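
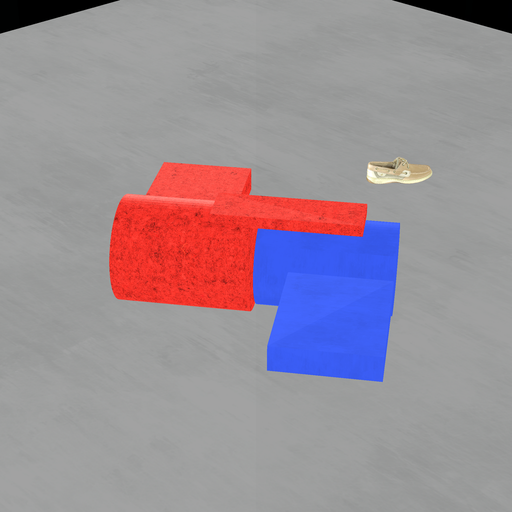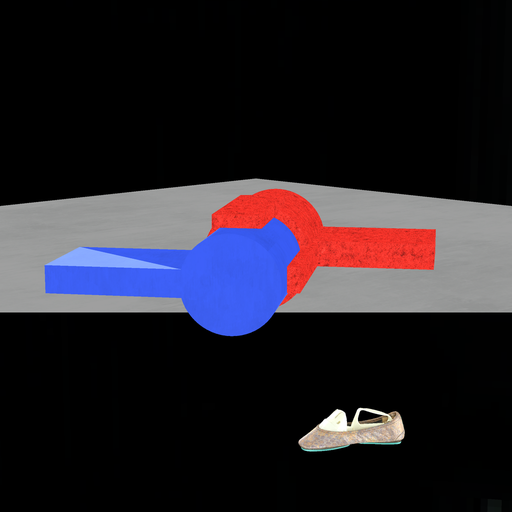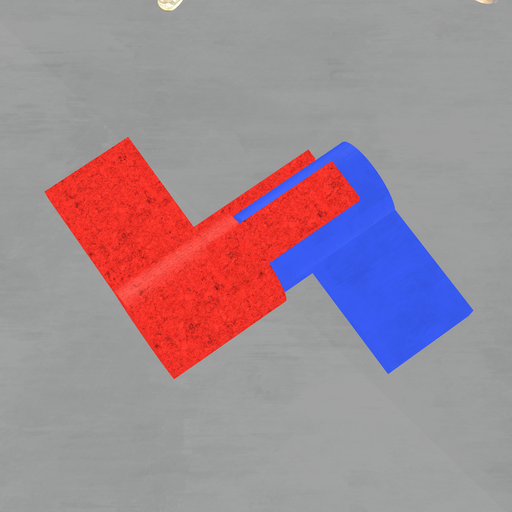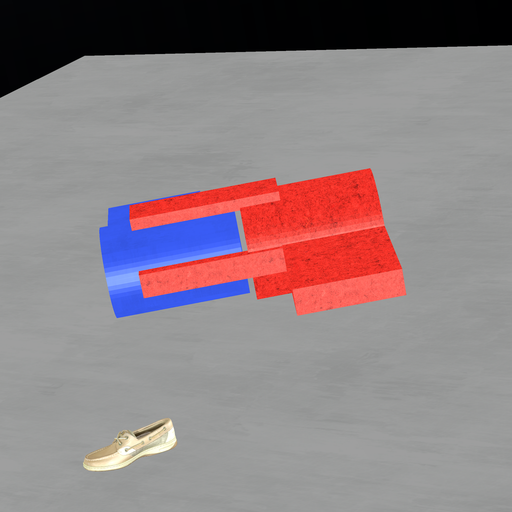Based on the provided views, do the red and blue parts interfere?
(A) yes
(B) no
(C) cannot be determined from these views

(B) no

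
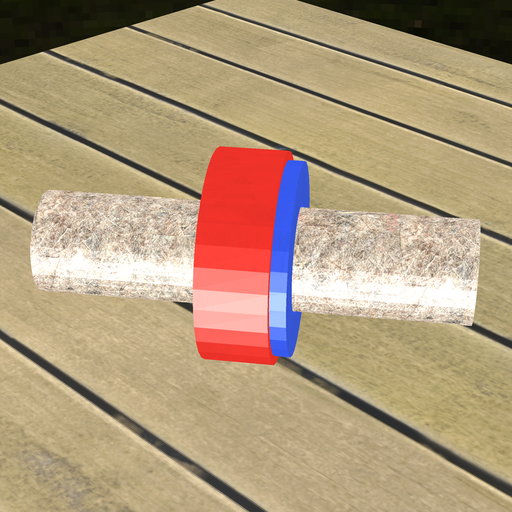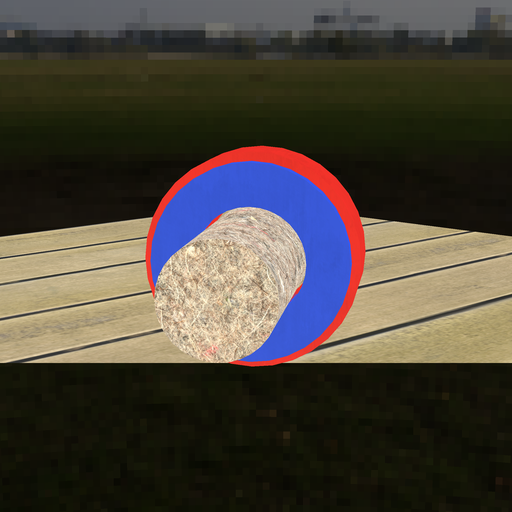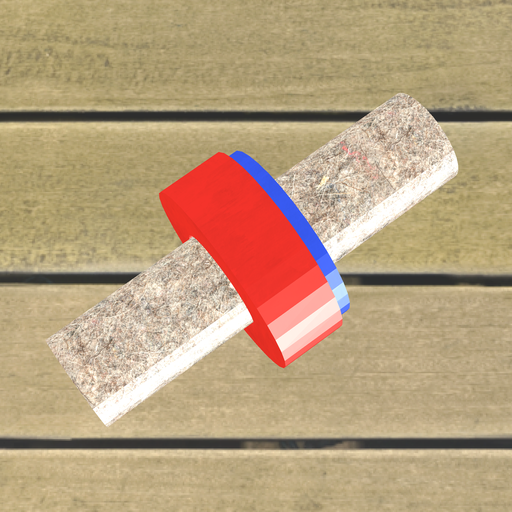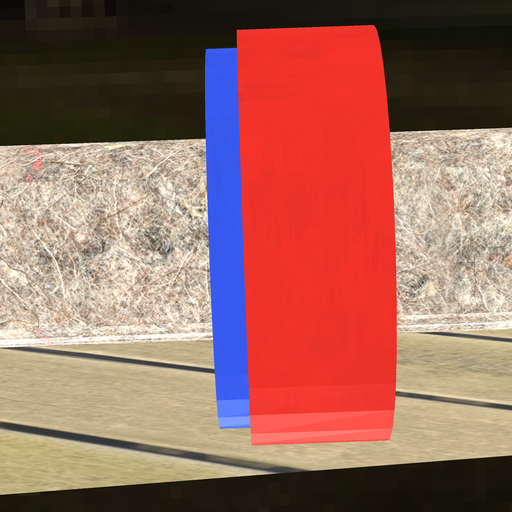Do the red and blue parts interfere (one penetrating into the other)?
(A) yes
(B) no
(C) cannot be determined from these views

(A) yes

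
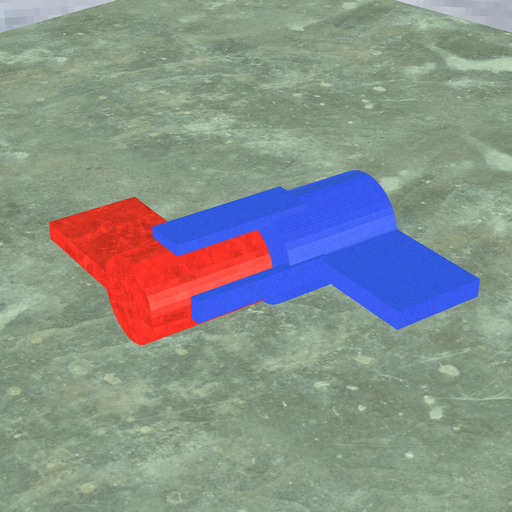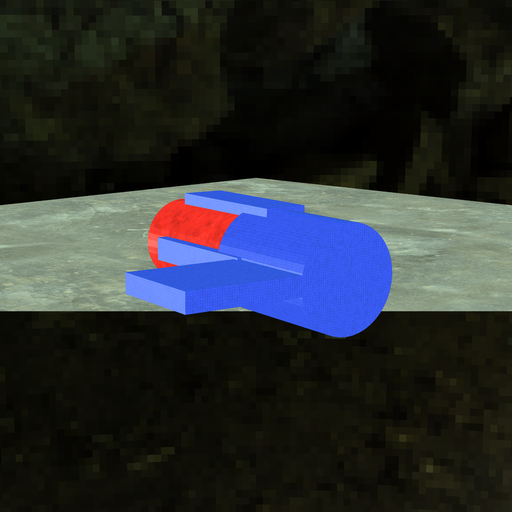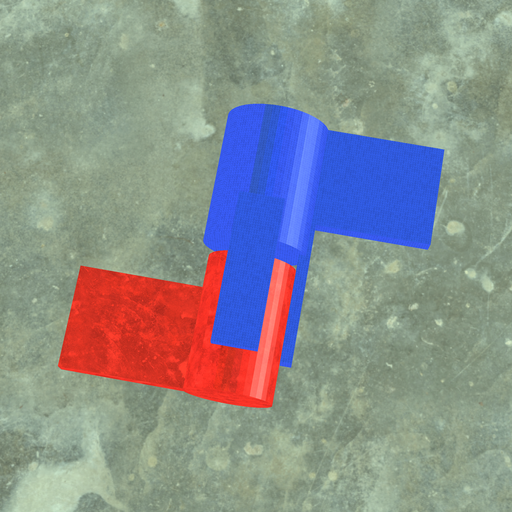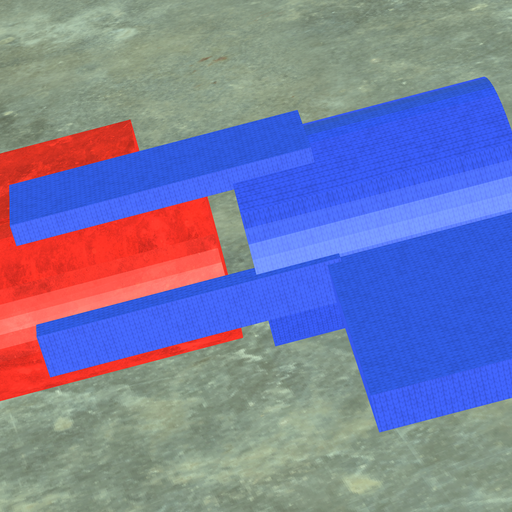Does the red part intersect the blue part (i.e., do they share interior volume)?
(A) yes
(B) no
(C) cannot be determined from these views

(B) no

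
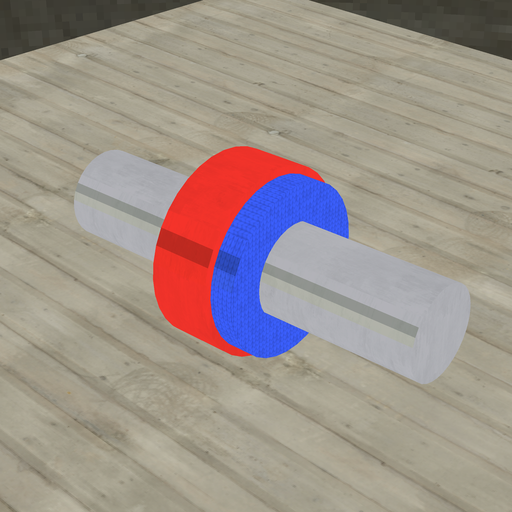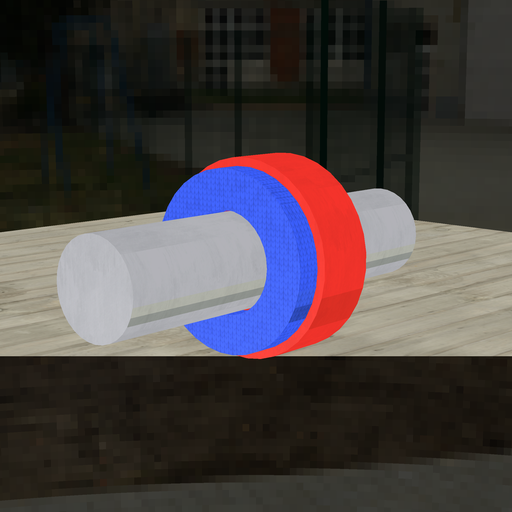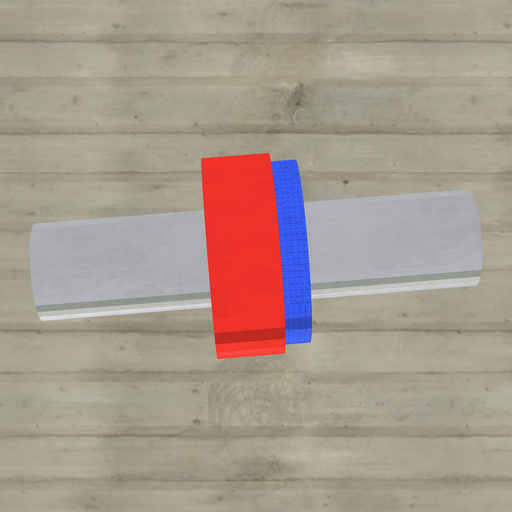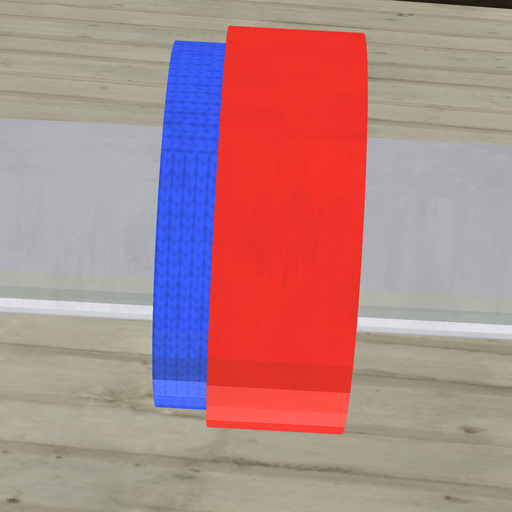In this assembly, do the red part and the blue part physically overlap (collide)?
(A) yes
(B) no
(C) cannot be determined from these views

(A) yes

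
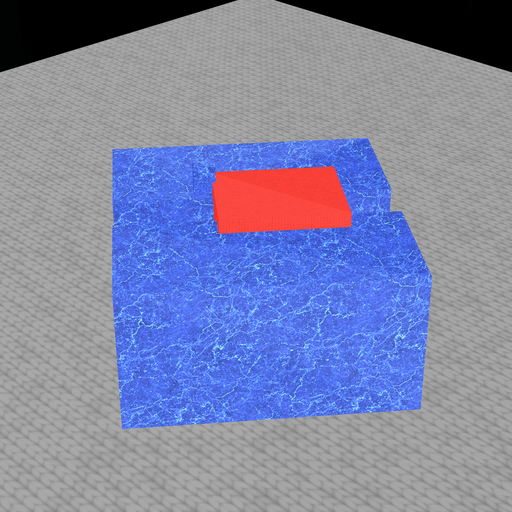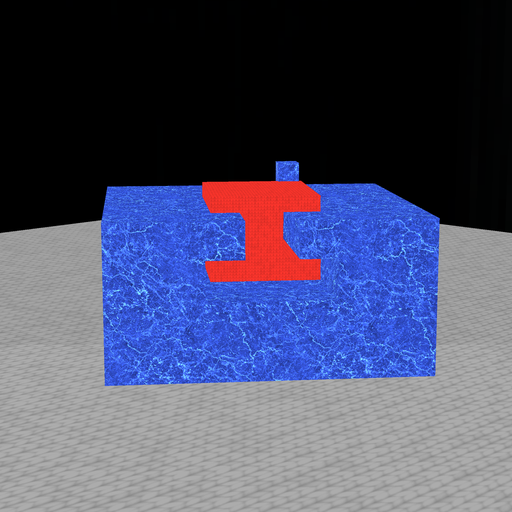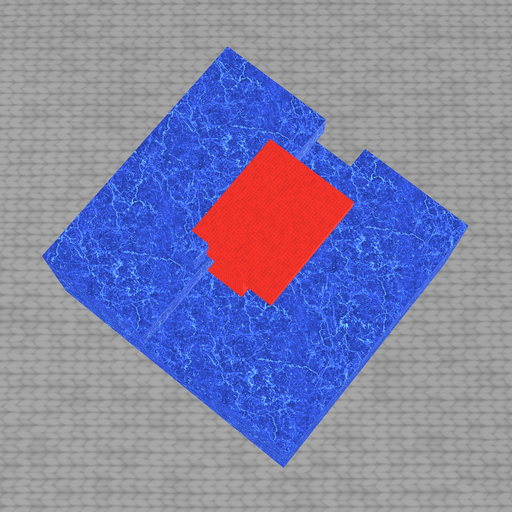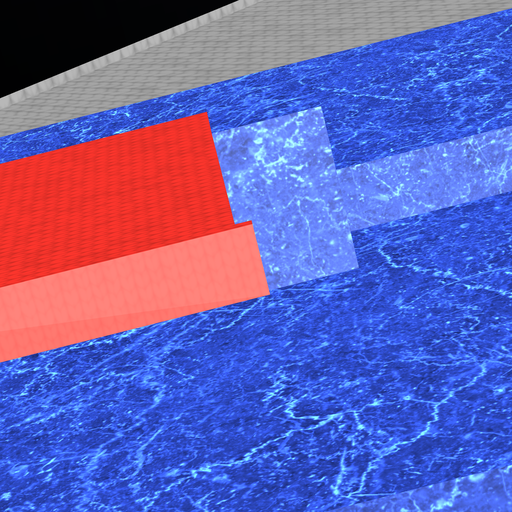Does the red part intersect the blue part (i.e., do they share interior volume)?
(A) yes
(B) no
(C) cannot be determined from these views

(A) yes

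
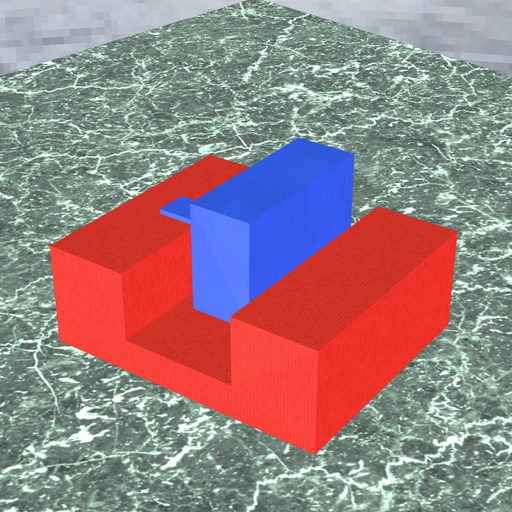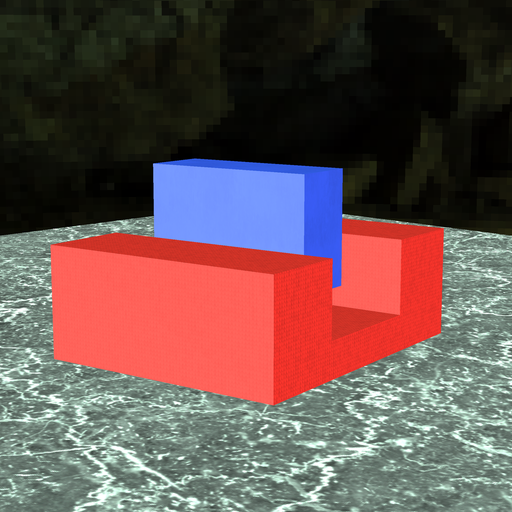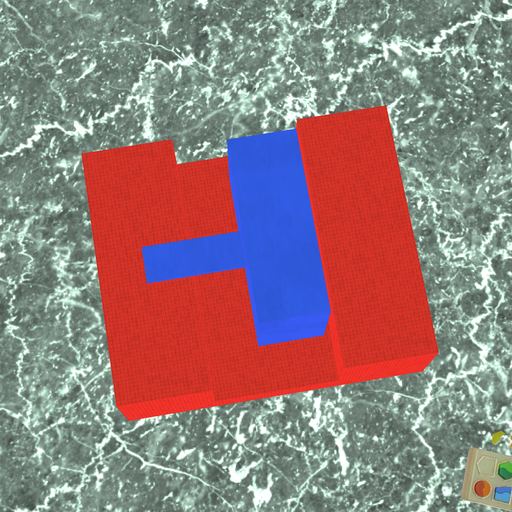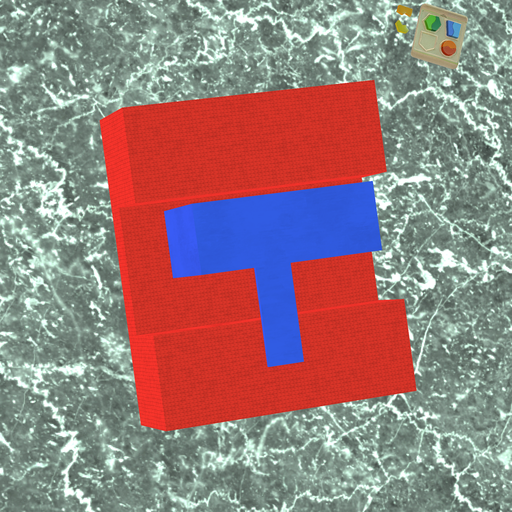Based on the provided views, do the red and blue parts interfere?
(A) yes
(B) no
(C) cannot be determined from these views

(B) no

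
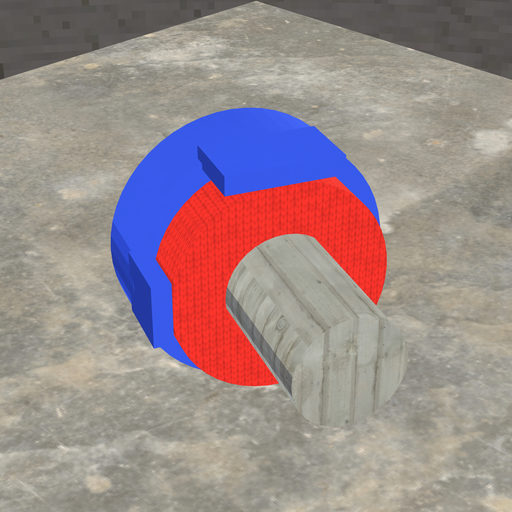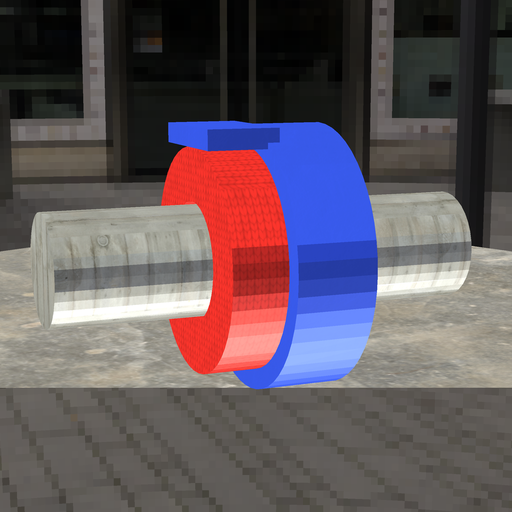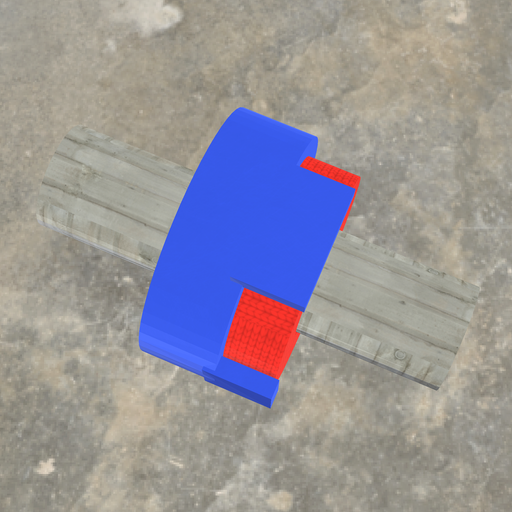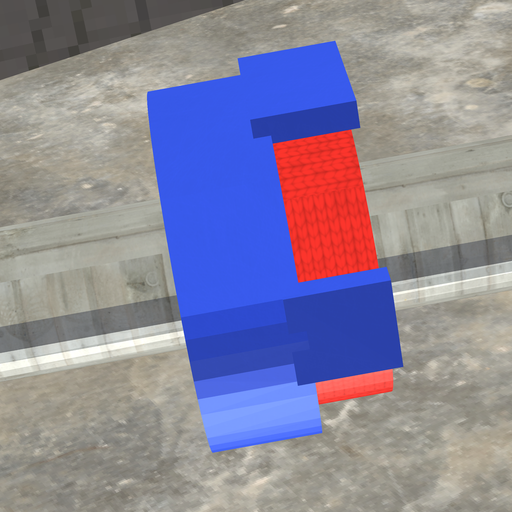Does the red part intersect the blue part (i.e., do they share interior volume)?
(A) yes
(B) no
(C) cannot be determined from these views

(A) yes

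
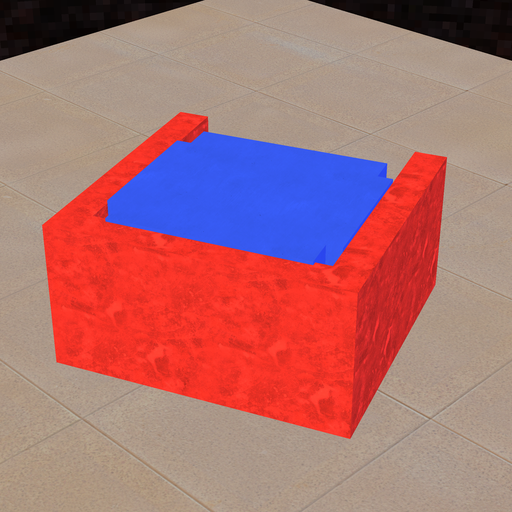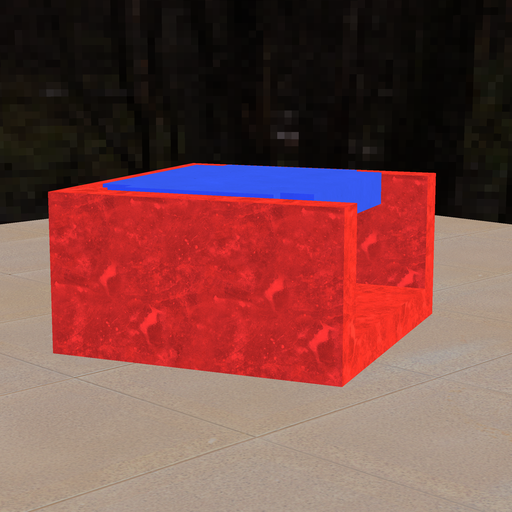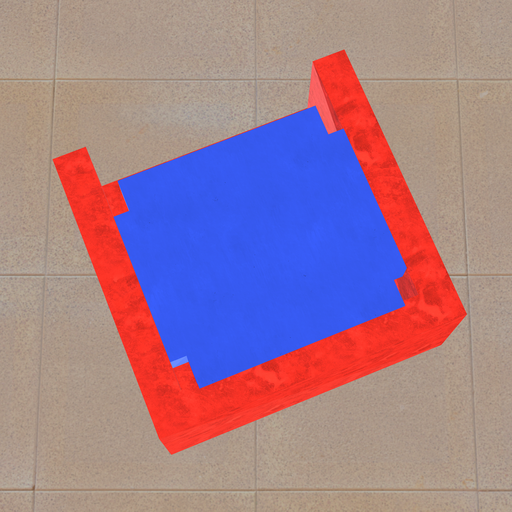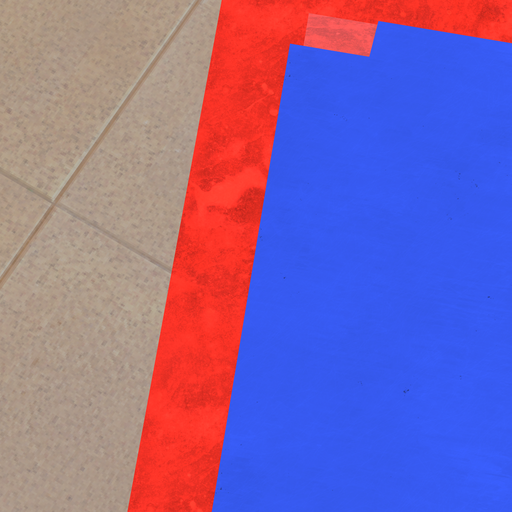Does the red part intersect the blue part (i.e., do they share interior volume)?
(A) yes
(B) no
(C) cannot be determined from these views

(A) yes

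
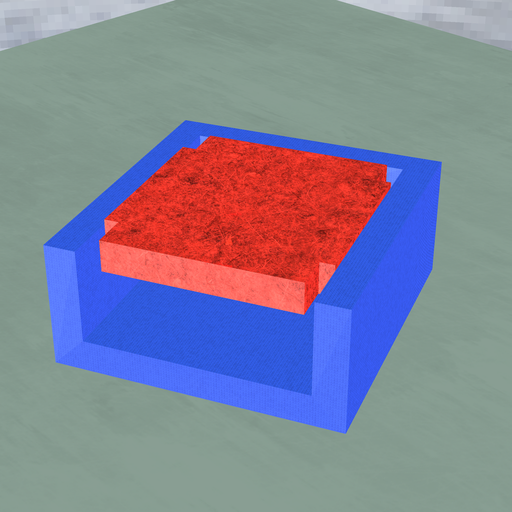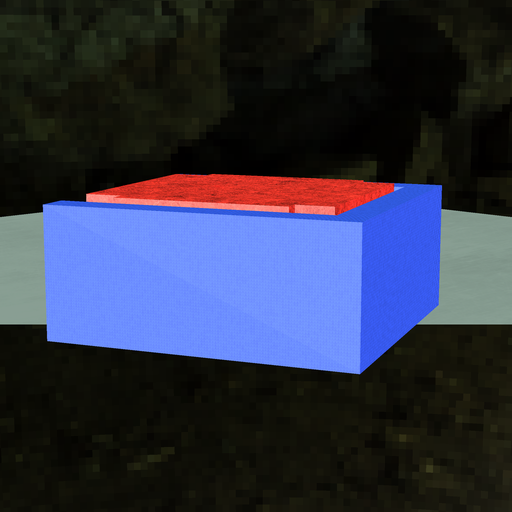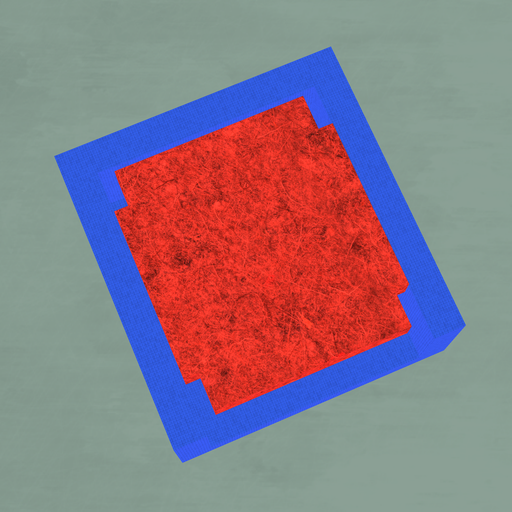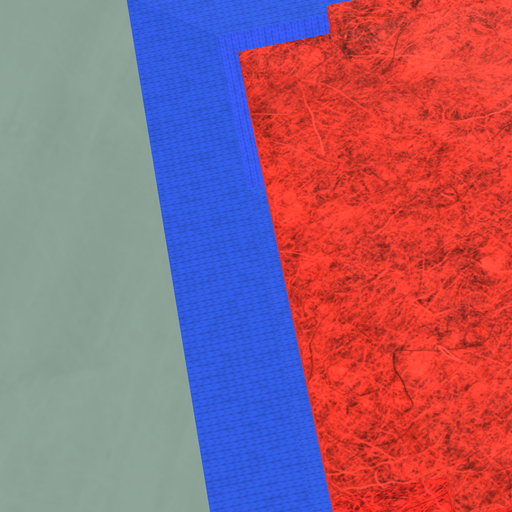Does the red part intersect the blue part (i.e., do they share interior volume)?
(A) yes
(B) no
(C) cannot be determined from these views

(B) no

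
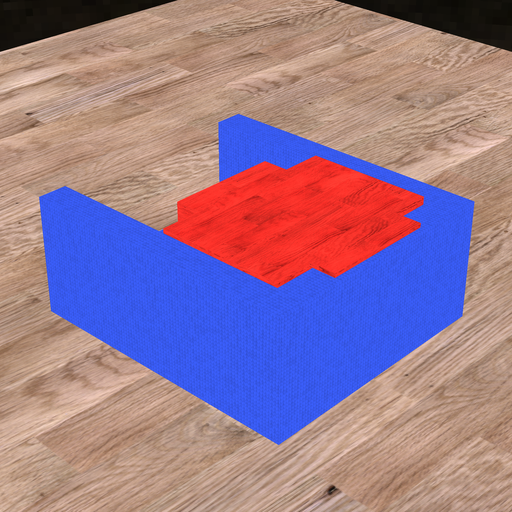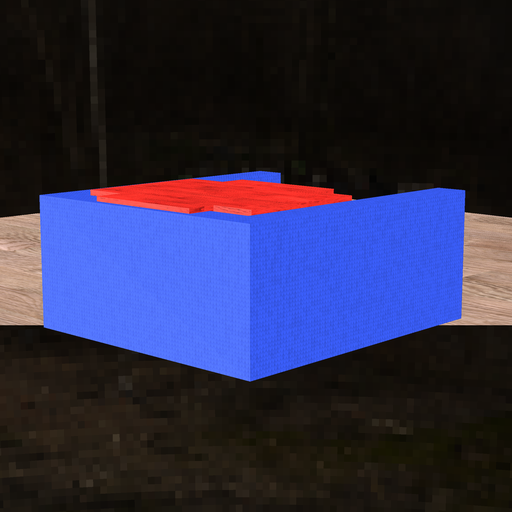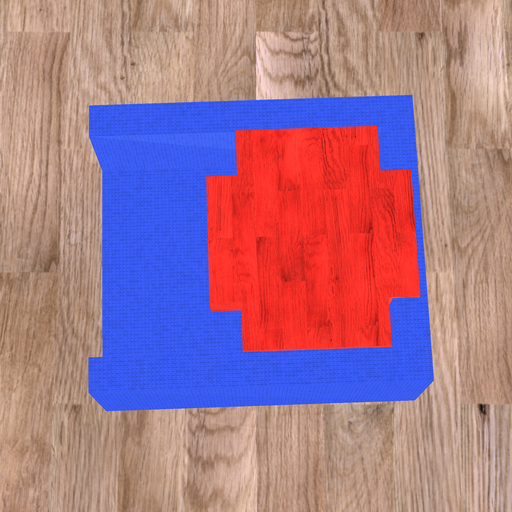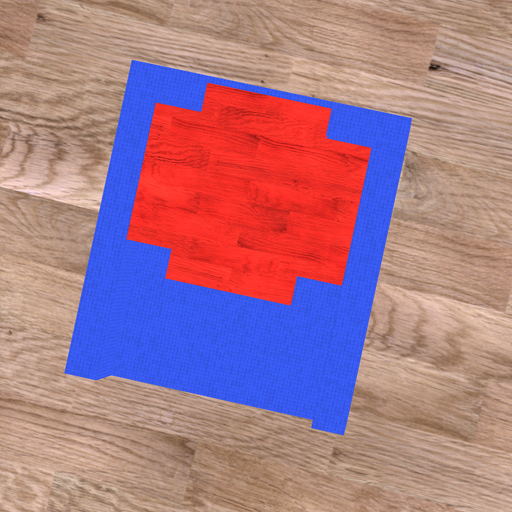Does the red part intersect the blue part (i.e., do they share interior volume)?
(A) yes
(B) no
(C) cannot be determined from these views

(A) yes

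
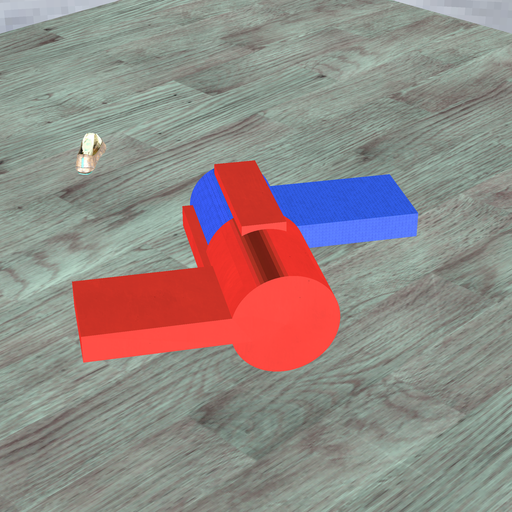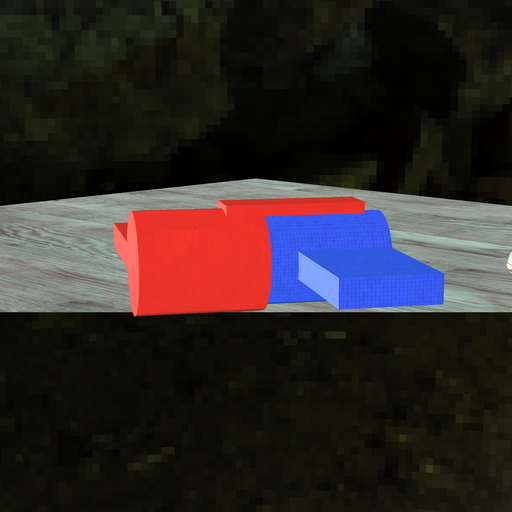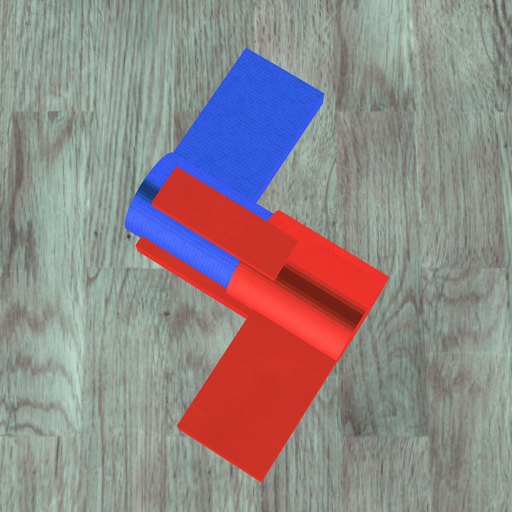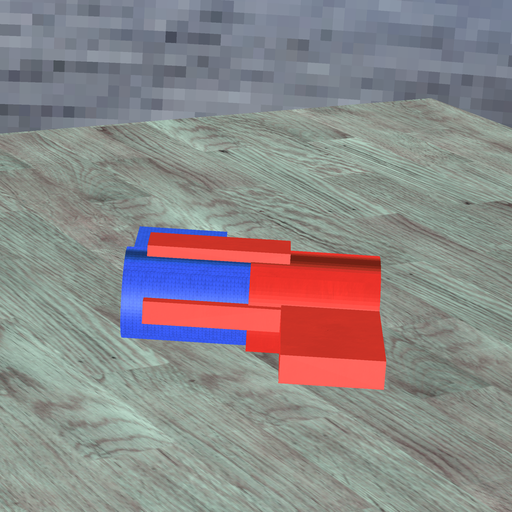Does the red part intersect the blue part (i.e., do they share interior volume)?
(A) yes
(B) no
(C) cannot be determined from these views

(A) yes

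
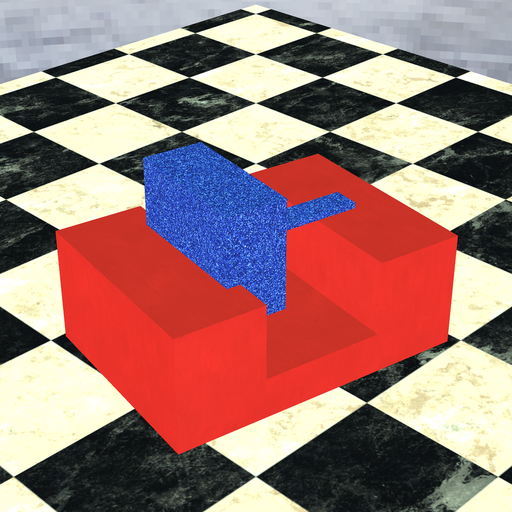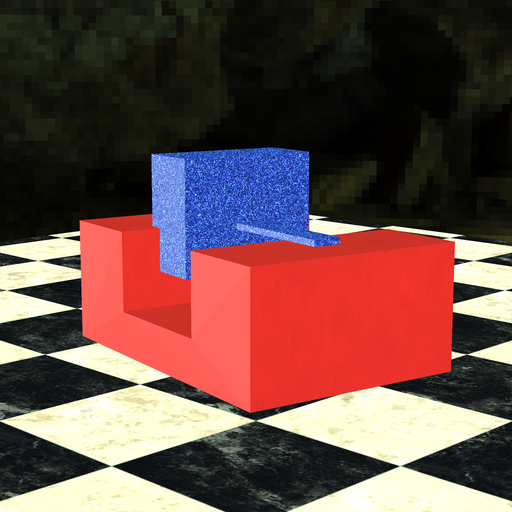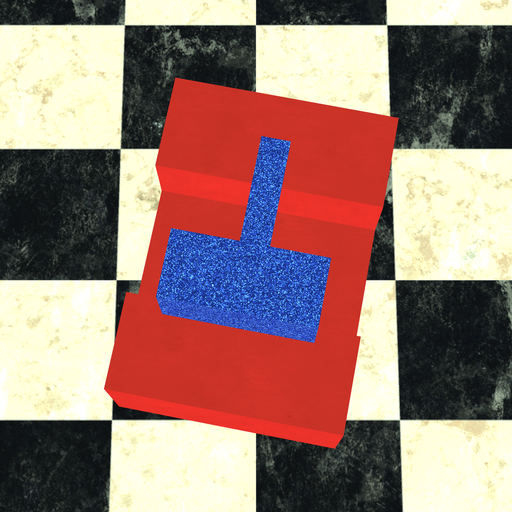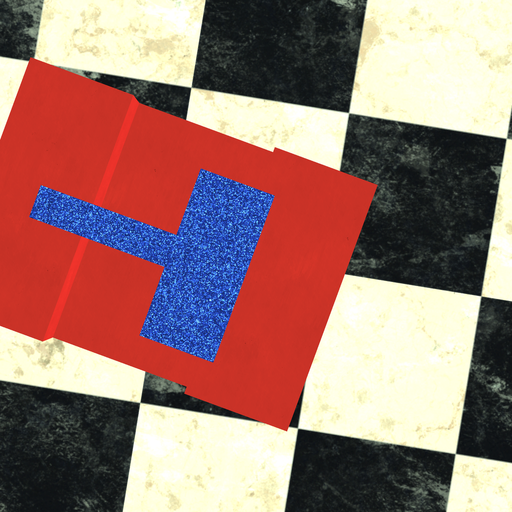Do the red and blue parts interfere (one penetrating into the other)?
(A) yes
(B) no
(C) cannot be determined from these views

(A) yes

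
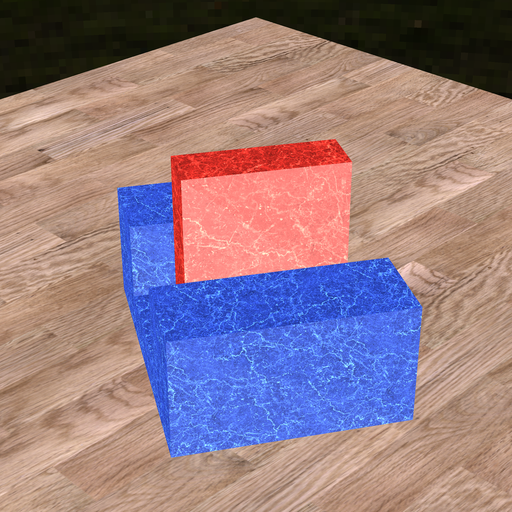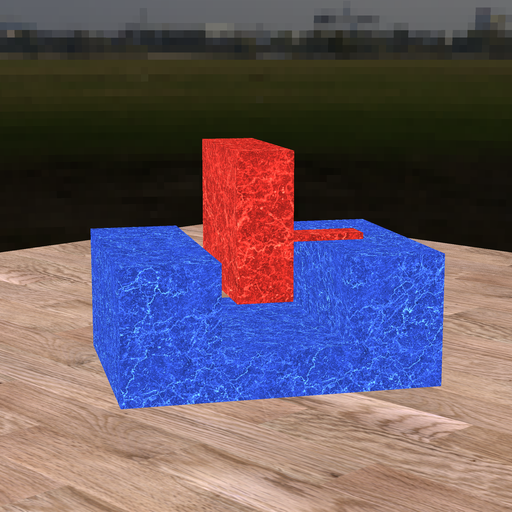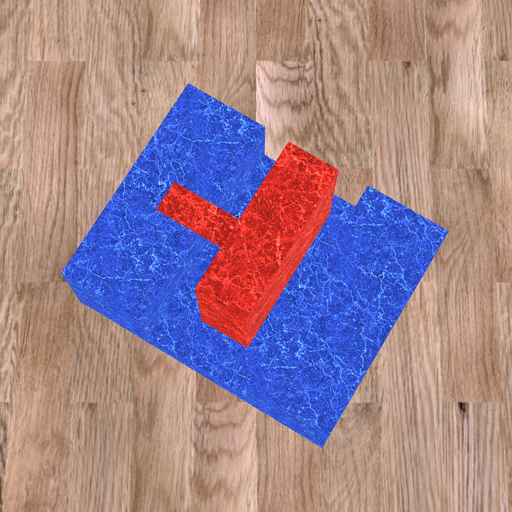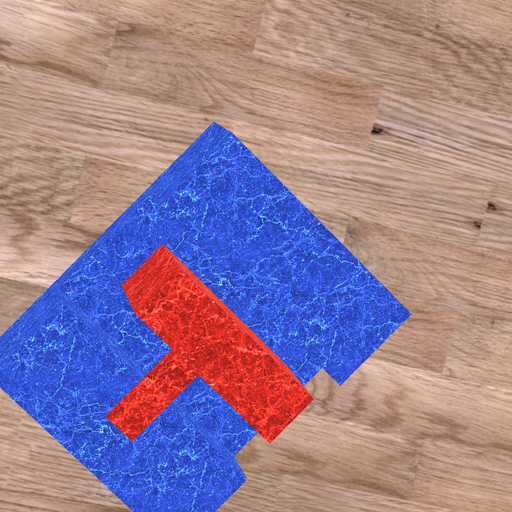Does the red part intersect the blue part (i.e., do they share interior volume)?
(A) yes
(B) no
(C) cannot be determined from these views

(B) no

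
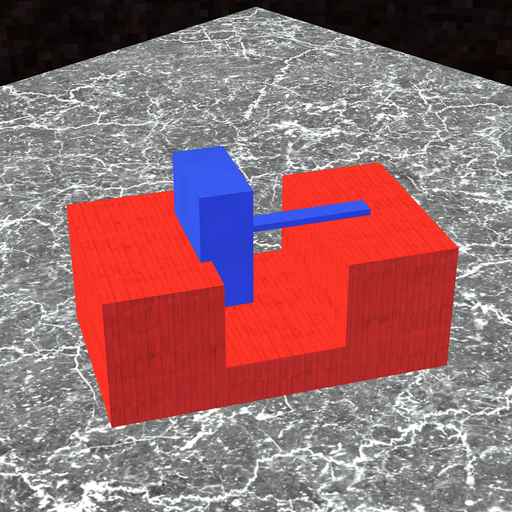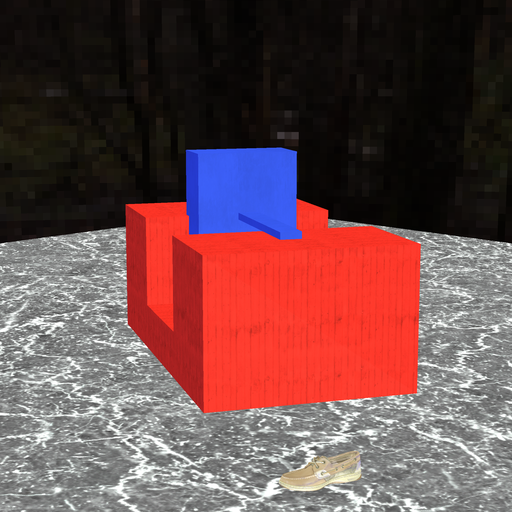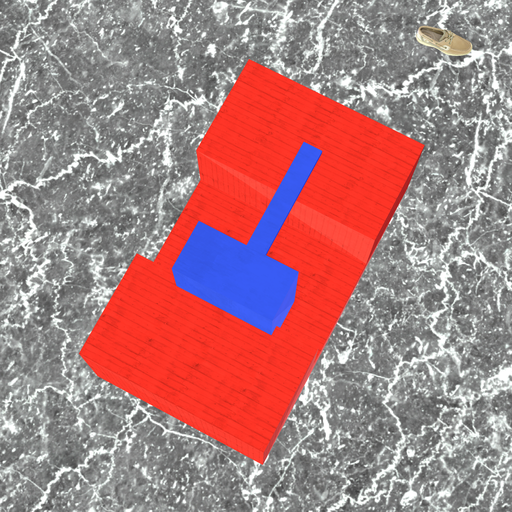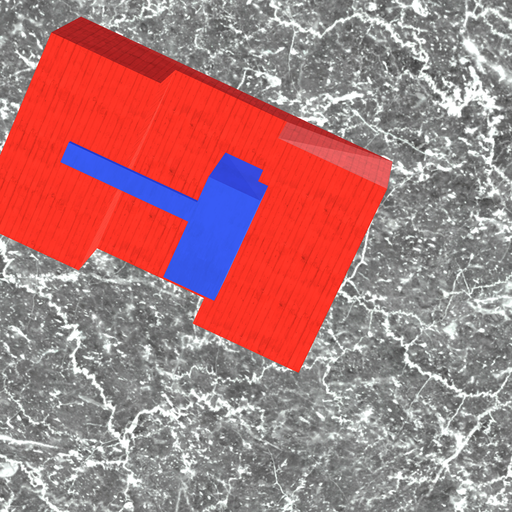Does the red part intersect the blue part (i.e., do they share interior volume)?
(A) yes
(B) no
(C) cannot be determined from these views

(A) yes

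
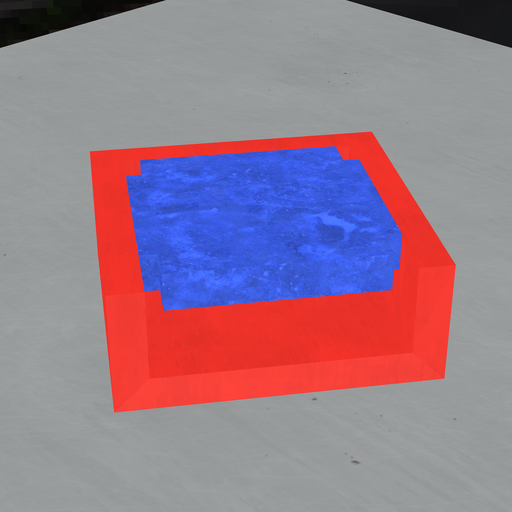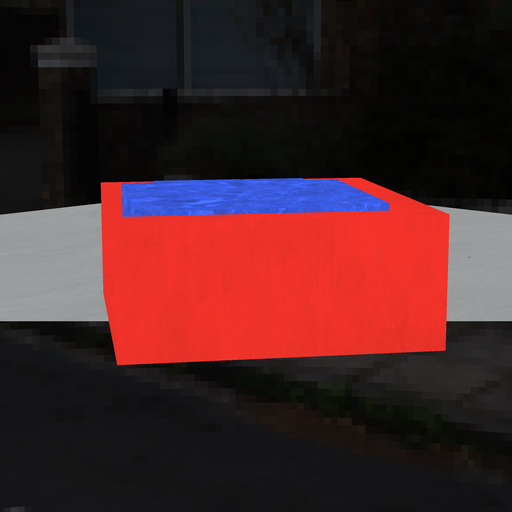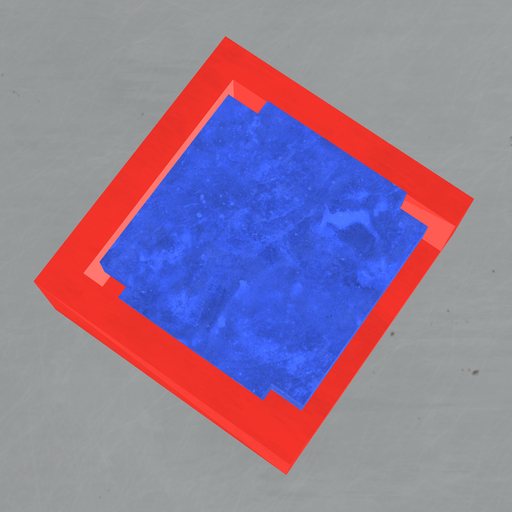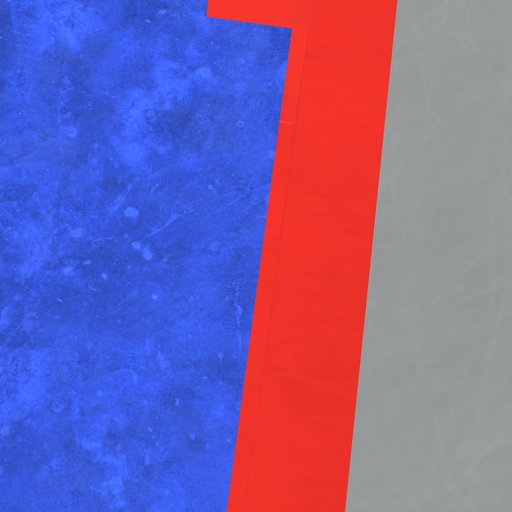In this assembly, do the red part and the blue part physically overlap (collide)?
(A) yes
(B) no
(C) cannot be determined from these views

(B) no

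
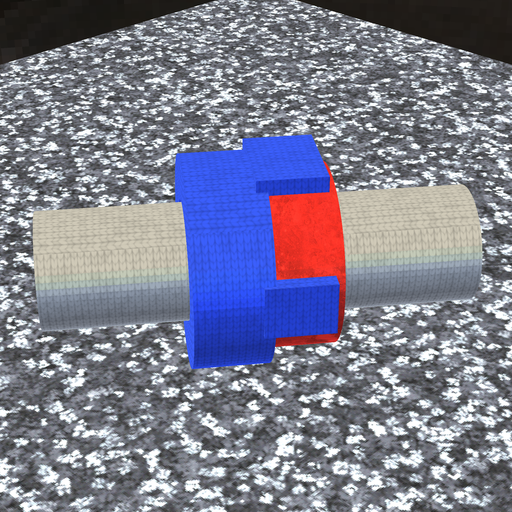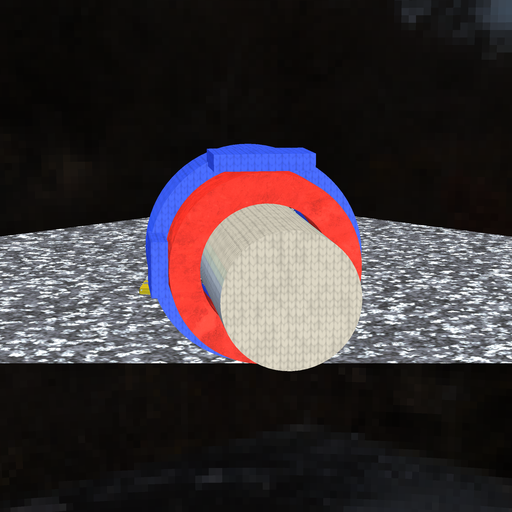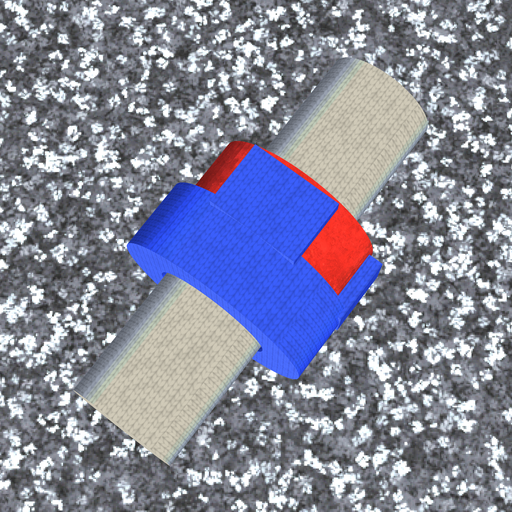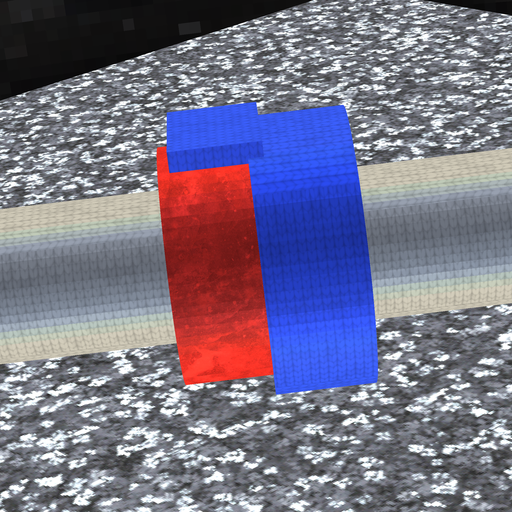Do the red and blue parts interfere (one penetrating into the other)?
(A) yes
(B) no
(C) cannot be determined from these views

(A) yes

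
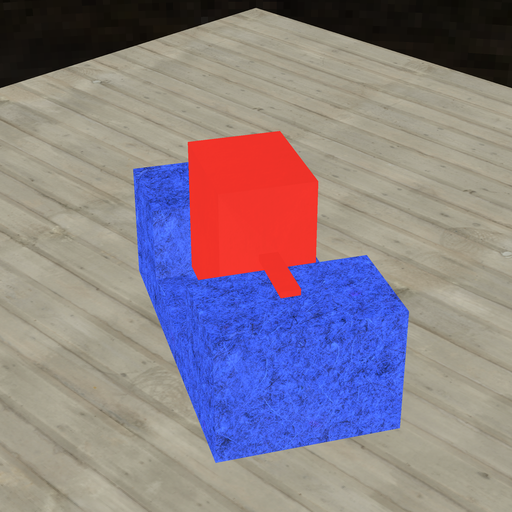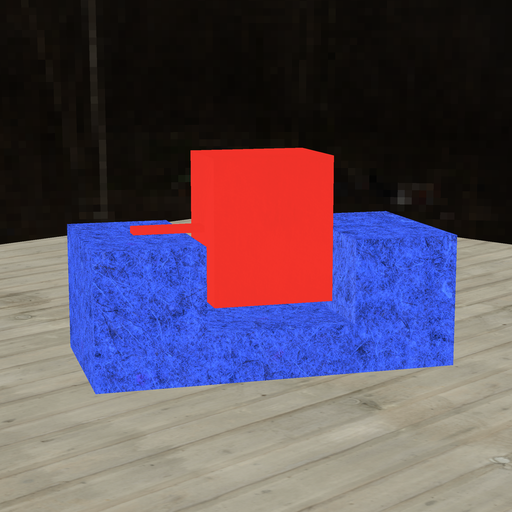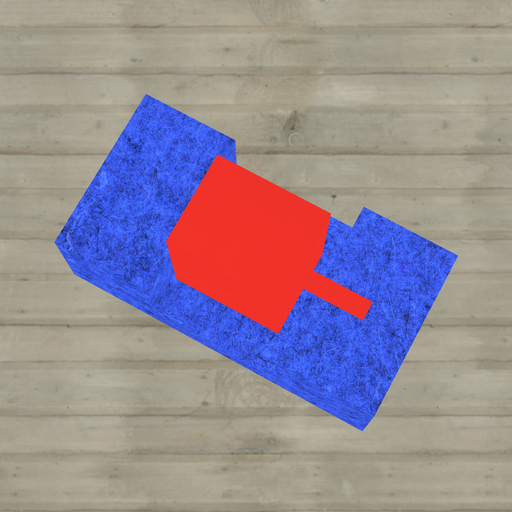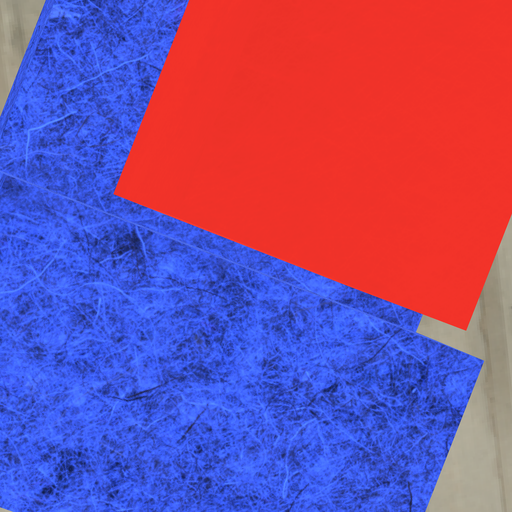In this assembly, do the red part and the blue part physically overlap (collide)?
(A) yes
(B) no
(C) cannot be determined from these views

(B) no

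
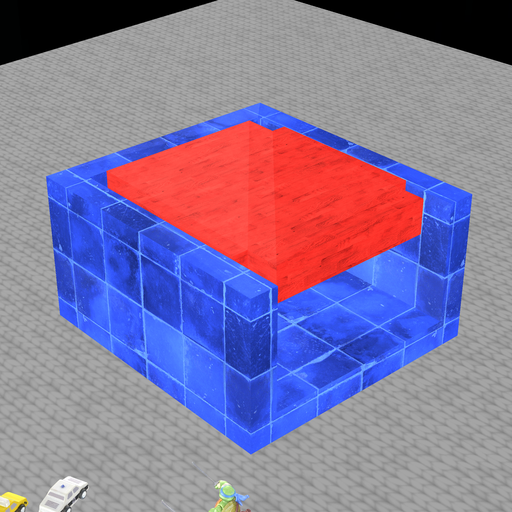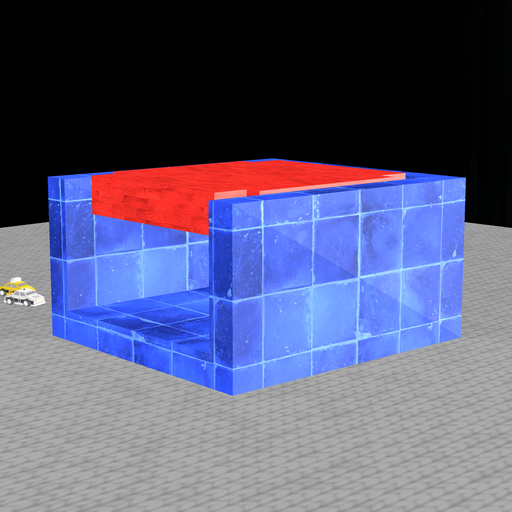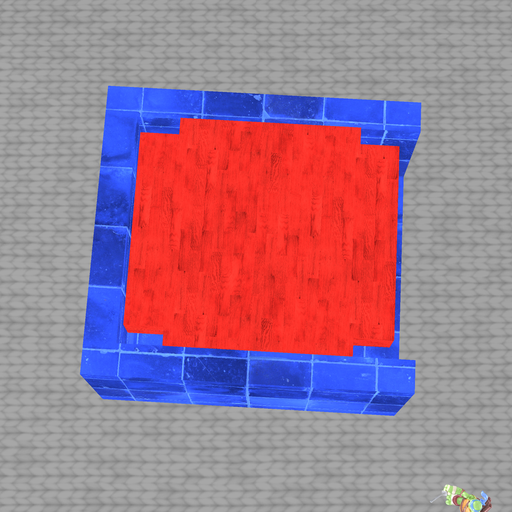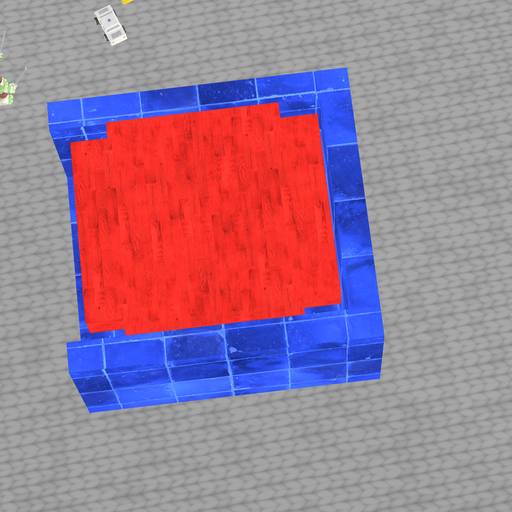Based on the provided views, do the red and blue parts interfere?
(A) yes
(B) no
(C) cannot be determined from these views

(B) no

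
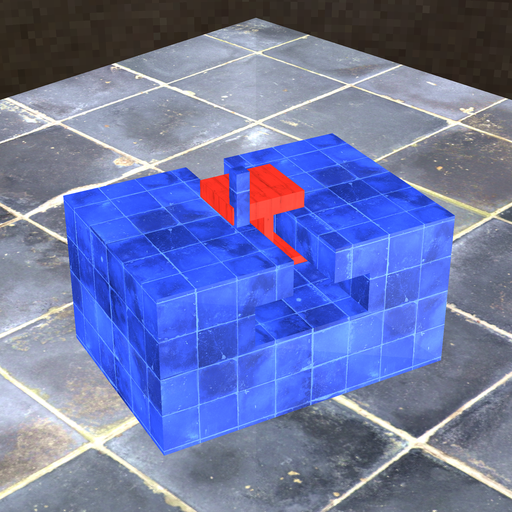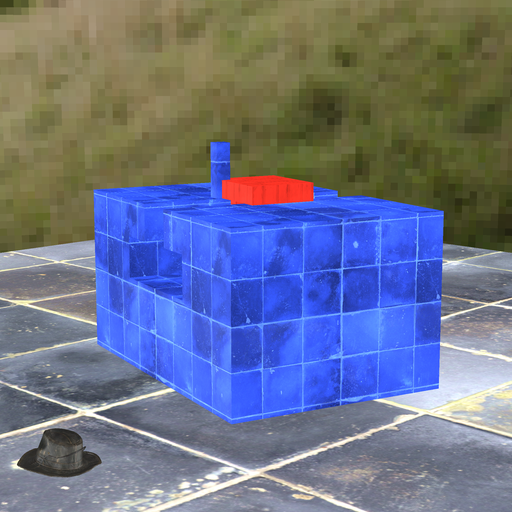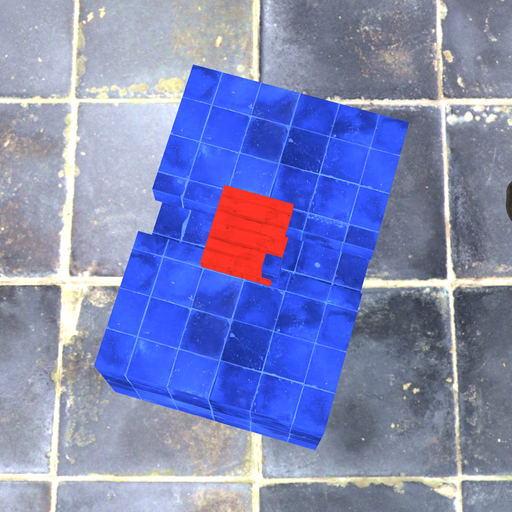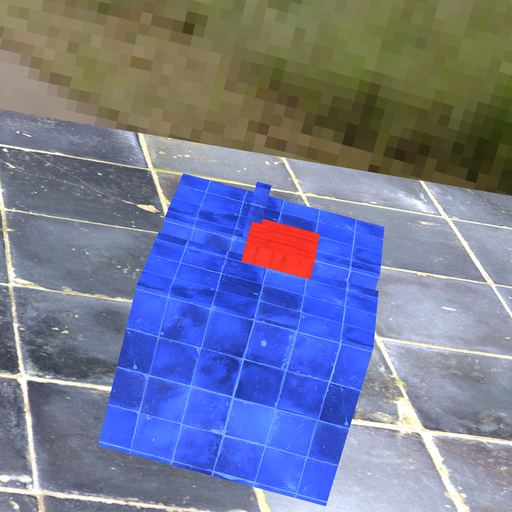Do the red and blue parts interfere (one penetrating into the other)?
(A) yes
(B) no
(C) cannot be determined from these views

(A) yes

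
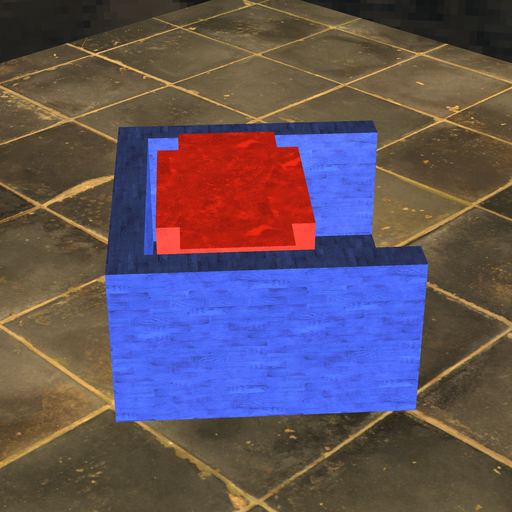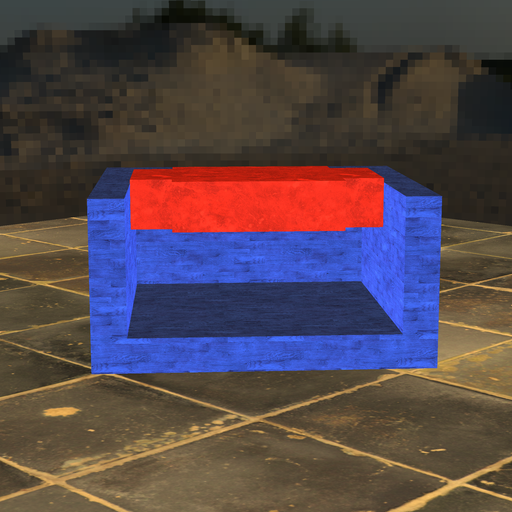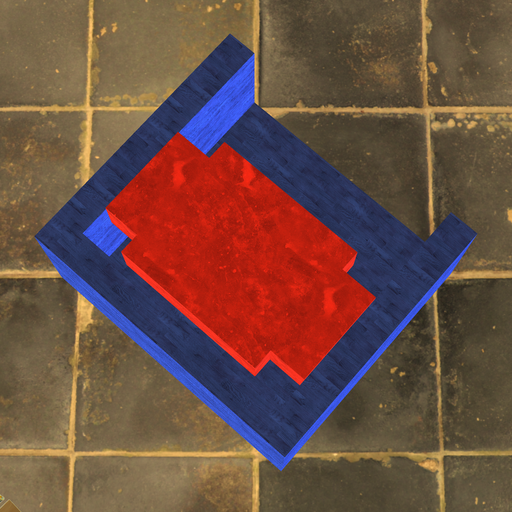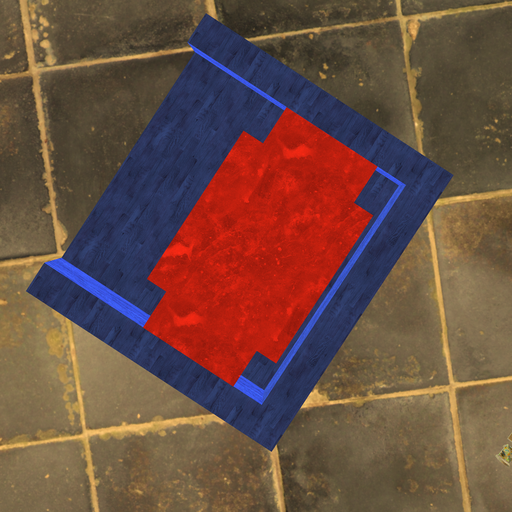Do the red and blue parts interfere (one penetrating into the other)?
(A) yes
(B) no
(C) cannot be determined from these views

(B) no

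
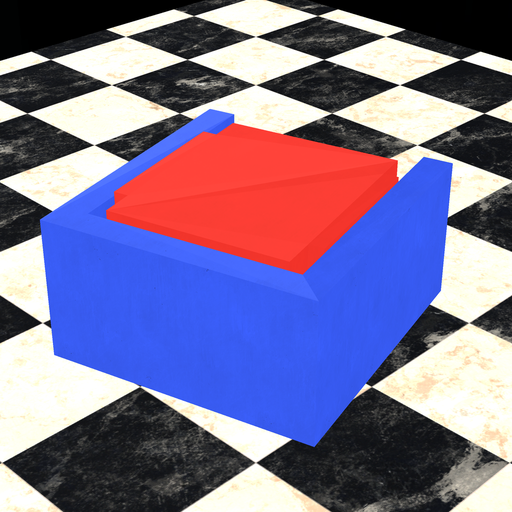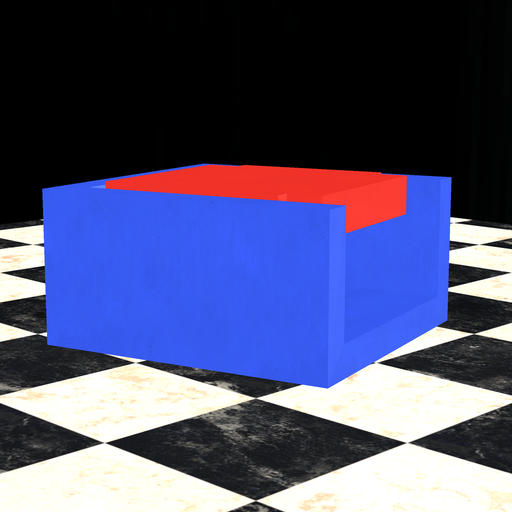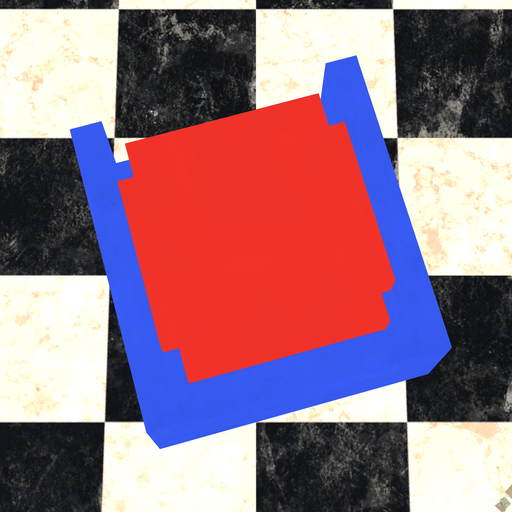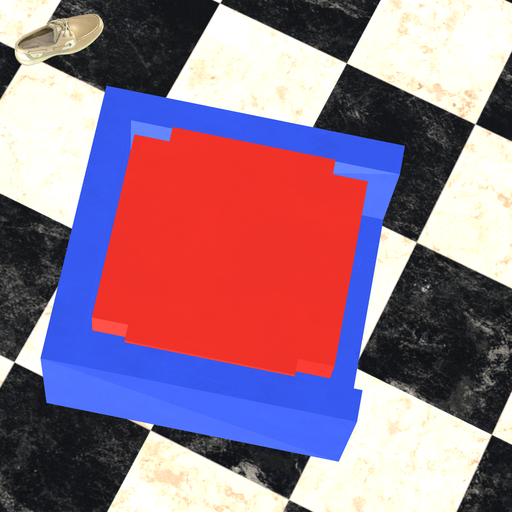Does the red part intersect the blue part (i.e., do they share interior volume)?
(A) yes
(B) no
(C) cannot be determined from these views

(B) no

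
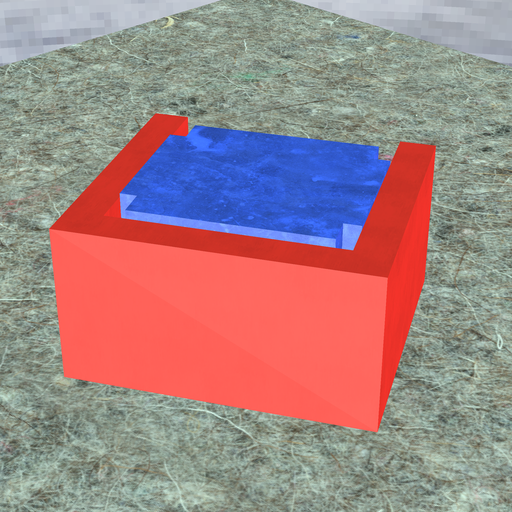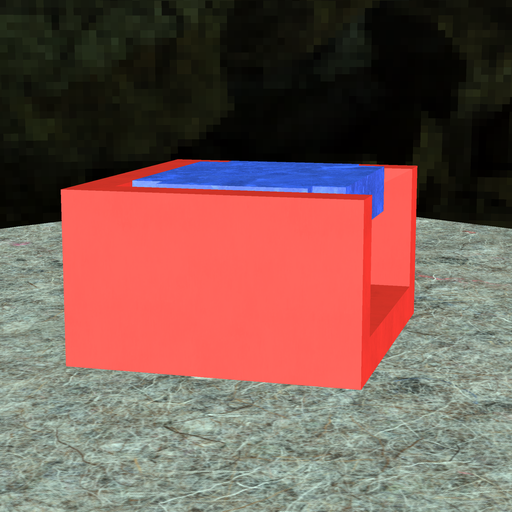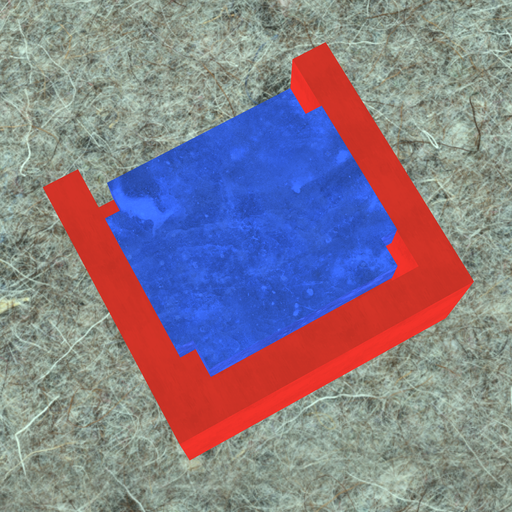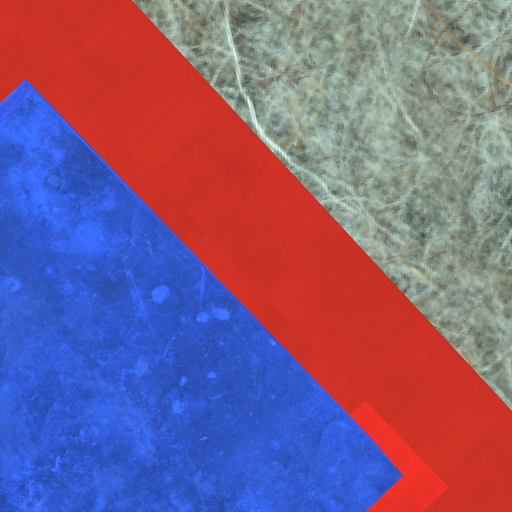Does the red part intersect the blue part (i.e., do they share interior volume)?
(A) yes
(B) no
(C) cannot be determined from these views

(B) no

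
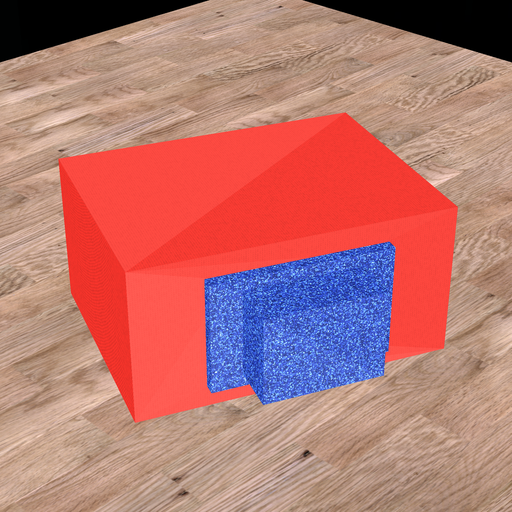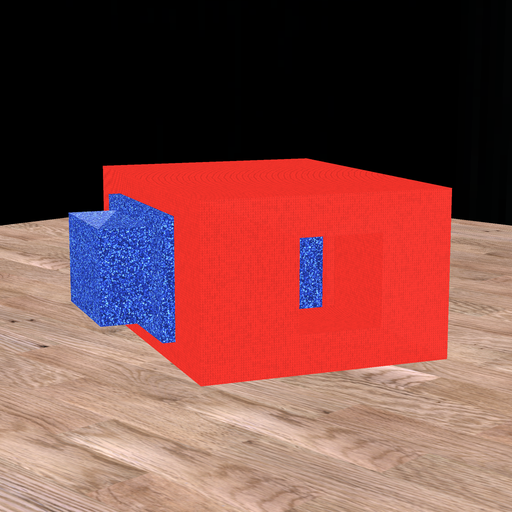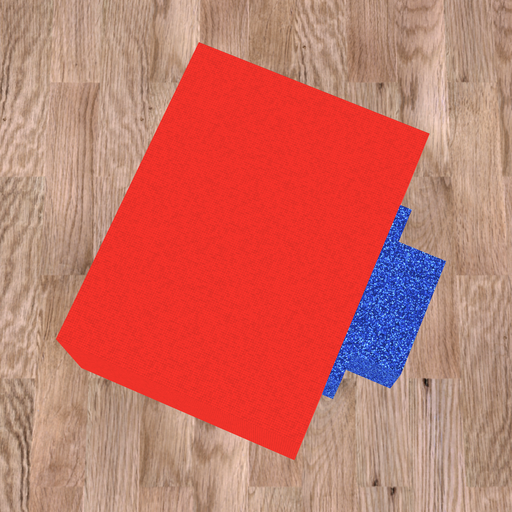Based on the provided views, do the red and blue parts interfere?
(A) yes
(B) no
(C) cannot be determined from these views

(C) cannot be determined from these views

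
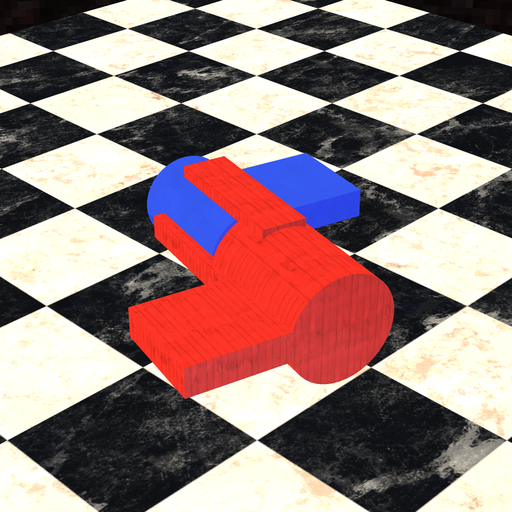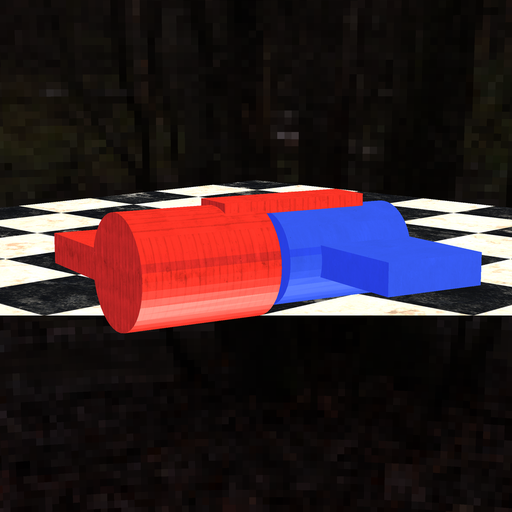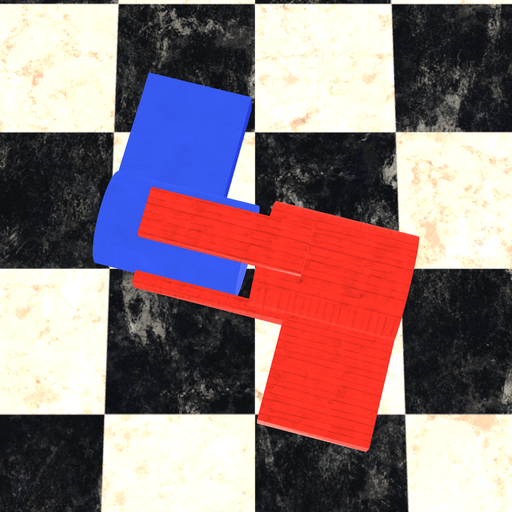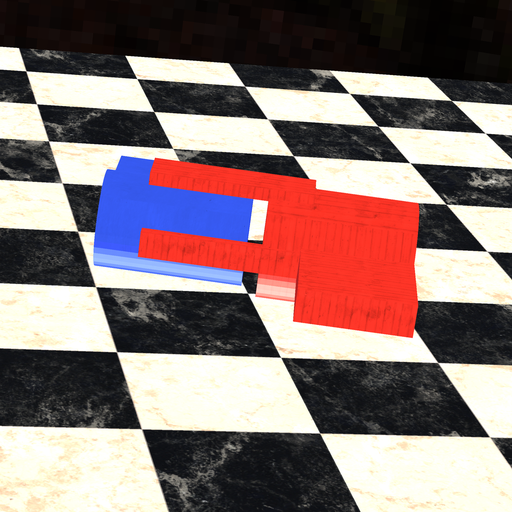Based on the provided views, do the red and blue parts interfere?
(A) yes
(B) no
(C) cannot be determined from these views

(B) no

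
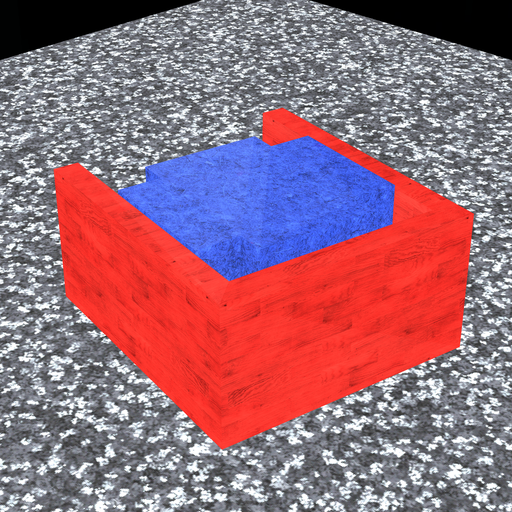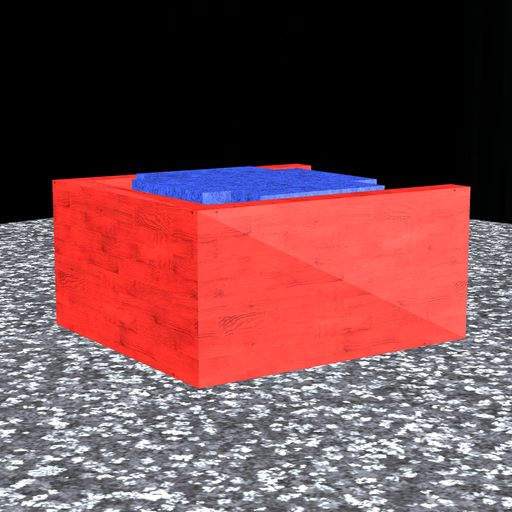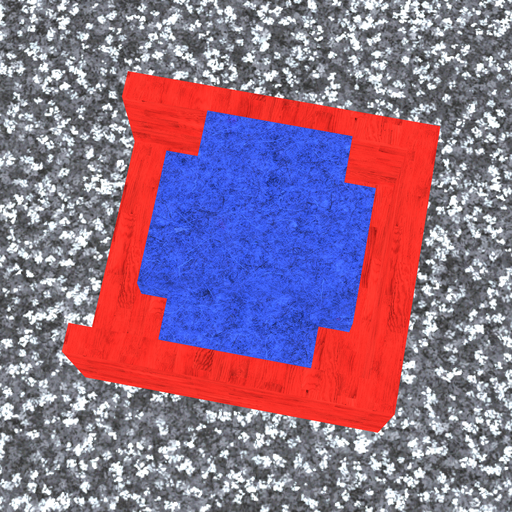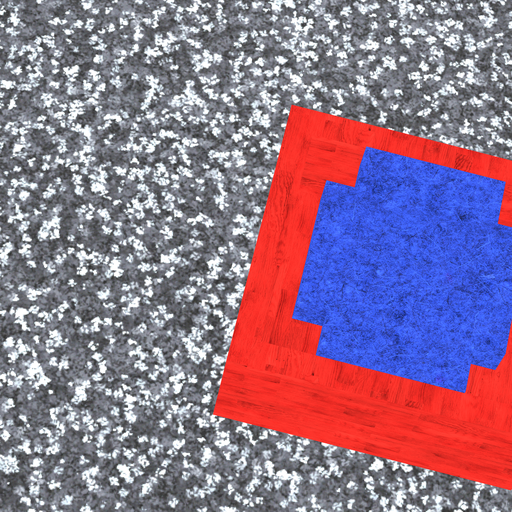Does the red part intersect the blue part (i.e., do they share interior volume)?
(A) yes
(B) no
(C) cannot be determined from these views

(B) no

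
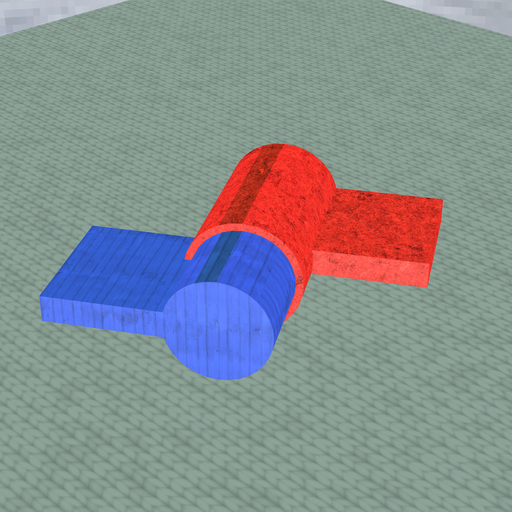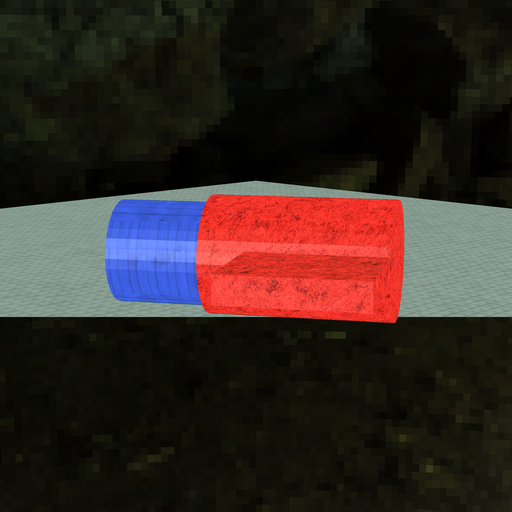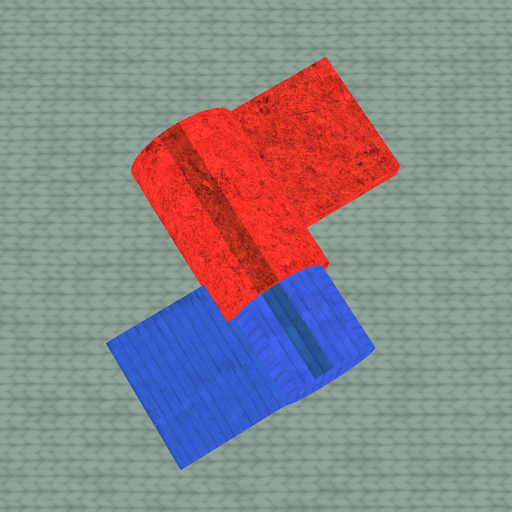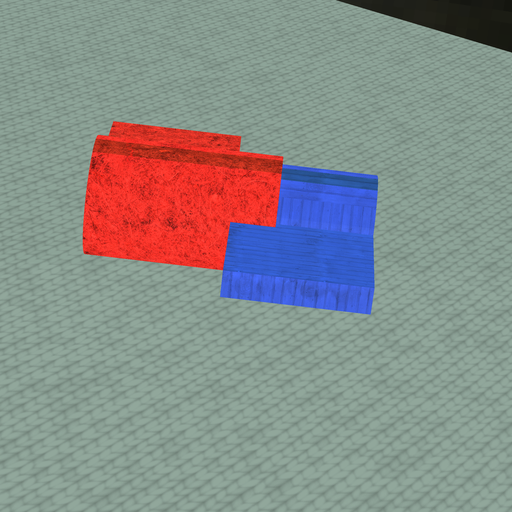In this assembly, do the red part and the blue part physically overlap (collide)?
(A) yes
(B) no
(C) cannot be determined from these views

(A) yes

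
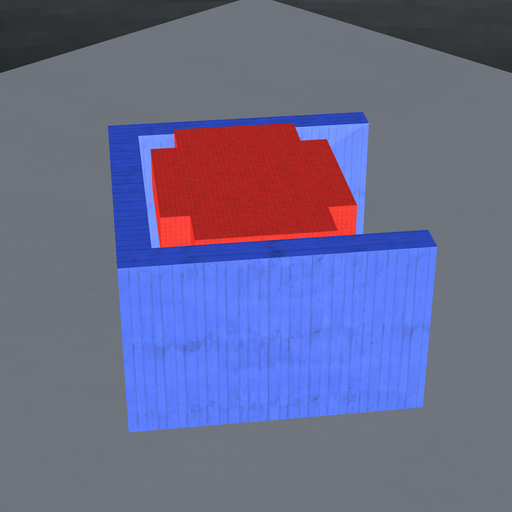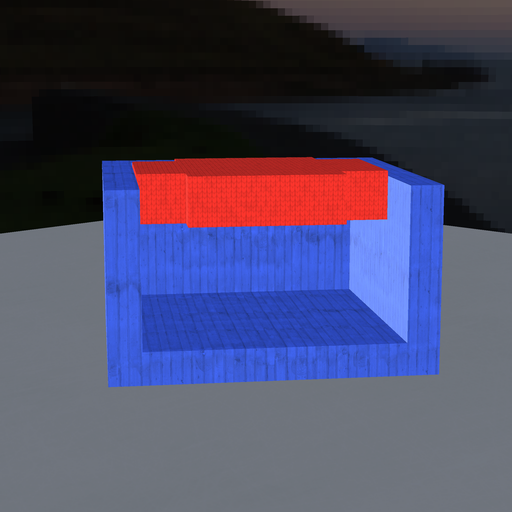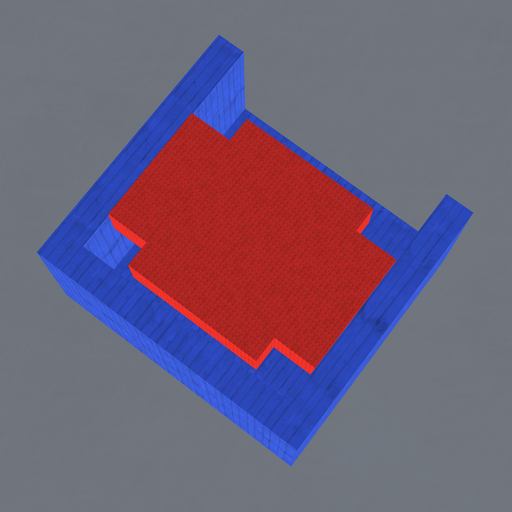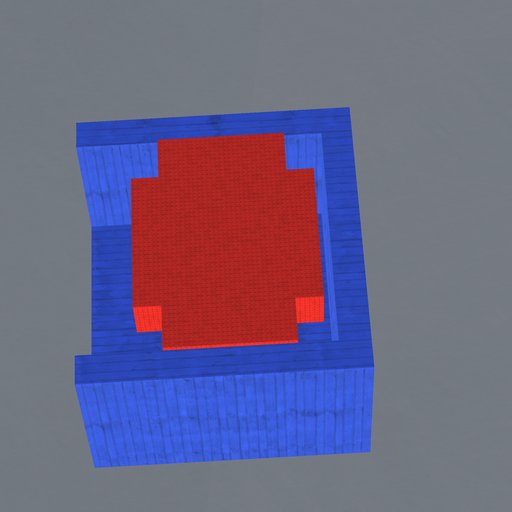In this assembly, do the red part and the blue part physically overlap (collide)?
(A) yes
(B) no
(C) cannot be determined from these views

(B) no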